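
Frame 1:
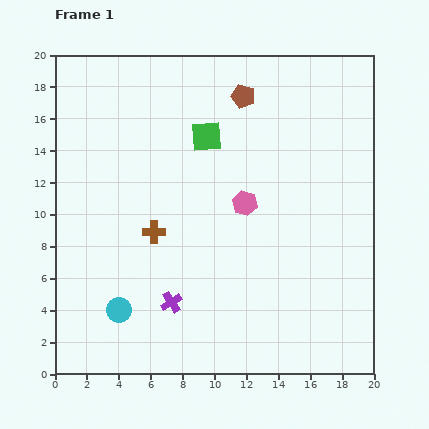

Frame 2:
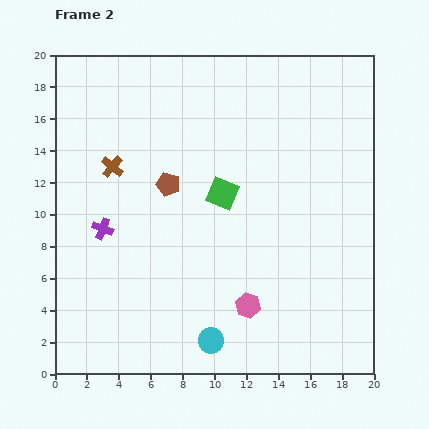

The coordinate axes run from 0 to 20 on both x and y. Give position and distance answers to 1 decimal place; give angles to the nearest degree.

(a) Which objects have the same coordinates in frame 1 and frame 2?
none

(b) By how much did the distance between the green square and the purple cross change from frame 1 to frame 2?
-2.8

Distance in frame 1: 10.6. Distance in frame 2: 7.8.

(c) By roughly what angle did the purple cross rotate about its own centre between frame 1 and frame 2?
36° counter-clockwise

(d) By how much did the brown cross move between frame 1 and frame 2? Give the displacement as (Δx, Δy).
(-2.6, 4.1)

The brown cross was at (6.2, 8.9) in frame 1 and (3.6, 13.0) in frame 2.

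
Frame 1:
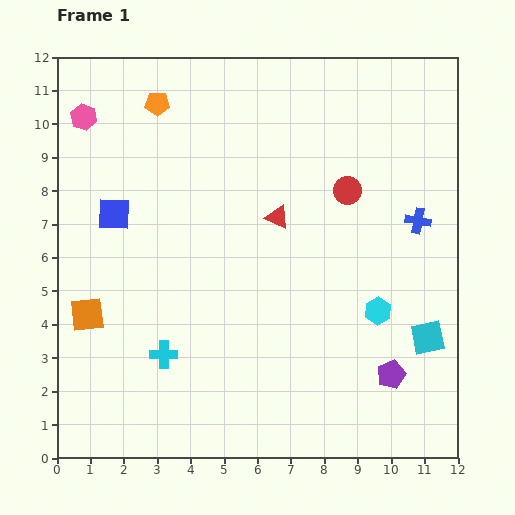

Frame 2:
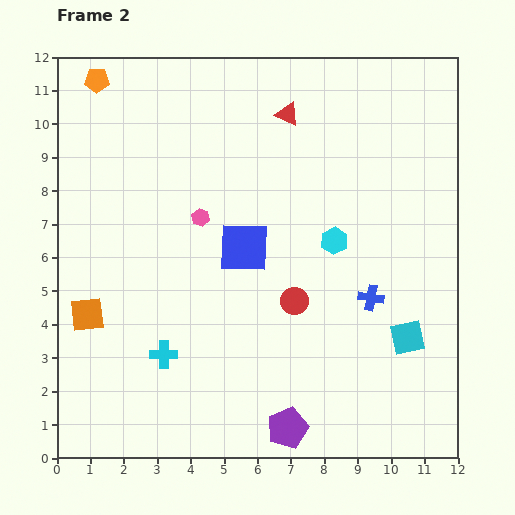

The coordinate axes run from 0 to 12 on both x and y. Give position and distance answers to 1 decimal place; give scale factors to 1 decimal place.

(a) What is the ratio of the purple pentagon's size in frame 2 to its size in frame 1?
1.5×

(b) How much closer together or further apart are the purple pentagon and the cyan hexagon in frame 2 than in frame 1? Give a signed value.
+3.9

Distance in frame 1: 1.9. Distance in frame 2: 5.8.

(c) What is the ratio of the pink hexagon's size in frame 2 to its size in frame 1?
0.7×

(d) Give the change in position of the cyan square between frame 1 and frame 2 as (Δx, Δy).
(-0.6, 0.0)

The cyan square was at (11.1, 3.6) in frame 1 and (10.5, 3.6) in frame 2.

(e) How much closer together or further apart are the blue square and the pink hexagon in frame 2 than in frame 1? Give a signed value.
-1.4

Distance in frame 1: 3.0. Distance in frame 2: 1.6.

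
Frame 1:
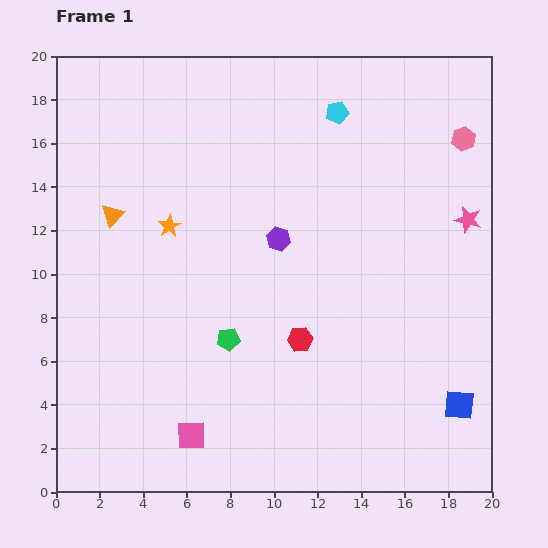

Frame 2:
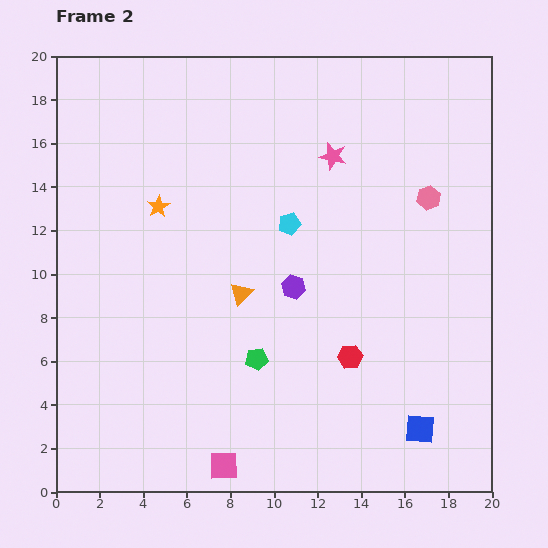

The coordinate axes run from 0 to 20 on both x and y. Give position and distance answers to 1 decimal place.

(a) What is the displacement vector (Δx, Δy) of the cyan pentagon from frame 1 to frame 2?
(-2.2, -5.1)

The cyan pentagon was at (12.9, 17.4) in frame 1 and (10.7, 12.3) in frame 2.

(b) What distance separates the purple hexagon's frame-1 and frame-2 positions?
2.3

The purple hexagon moved from (10.2, 11.6) to (10.9, 9.4), a distance of √(0.7² + 2.2²) ≈ 2.3.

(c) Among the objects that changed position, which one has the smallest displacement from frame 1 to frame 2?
the orange star

(moved 1.0)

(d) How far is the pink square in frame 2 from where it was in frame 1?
2.1

The pink square moved from (6.2, 2.6) to (7.7, 1.2), a distance of √(1.5² + 1.4²) ≈ 2.1.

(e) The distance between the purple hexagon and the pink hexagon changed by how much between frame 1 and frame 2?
-2.3

Distance in frame 1: 9.7. Distance in frame 2: 7.4.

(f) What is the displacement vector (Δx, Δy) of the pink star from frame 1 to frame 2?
(-6.2, 2.9)

The pink star was at (18.9, 12.5) in frame 1 and (12.7, 15.4) in frame 2.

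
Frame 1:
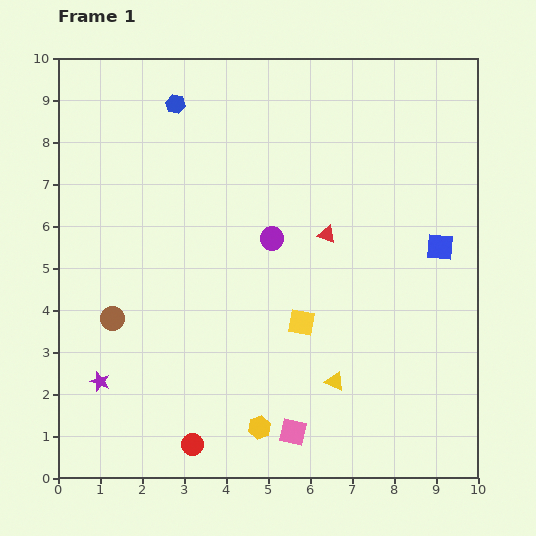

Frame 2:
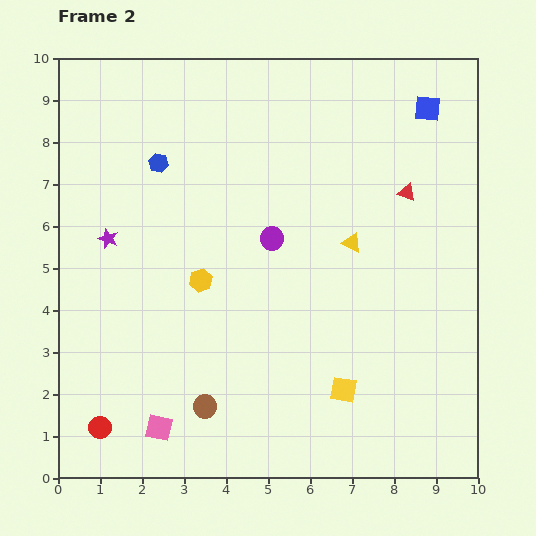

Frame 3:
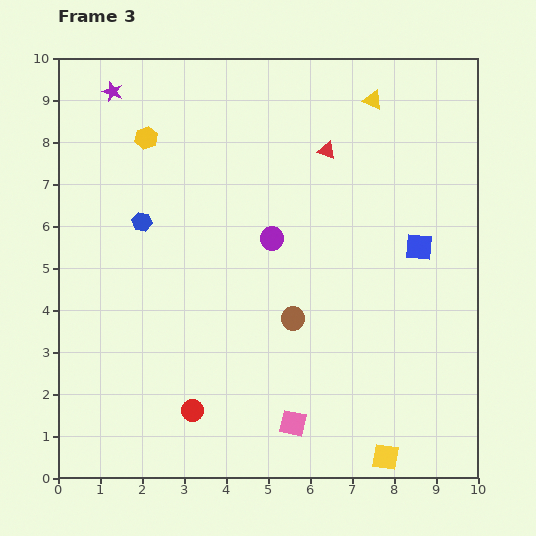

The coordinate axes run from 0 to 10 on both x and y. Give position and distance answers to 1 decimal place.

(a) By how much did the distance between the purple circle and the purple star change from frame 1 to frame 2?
-1.4

Distance in frame 1: 5.3. Distance in frame 2: 3.9.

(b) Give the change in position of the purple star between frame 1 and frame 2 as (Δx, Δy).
(0.2, 3.4)

The purple star was at (1.0, 2.3) in frame 1 and (1.2, 5.7) in frame 2.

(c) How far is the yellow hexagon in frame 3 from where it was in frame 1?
7.4

The yellow hexagon moved from (4.8, 1.2) to (2.1, 8.1), a distance of √(2.7² + 6.9²) ≈ 7.4.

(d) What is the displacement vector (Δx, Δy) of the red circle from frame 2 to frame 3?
(2.2, 0.4)

The red circle was at (1.0, 1.2) in frame 2 and (3.2, 1.6) in frame 3.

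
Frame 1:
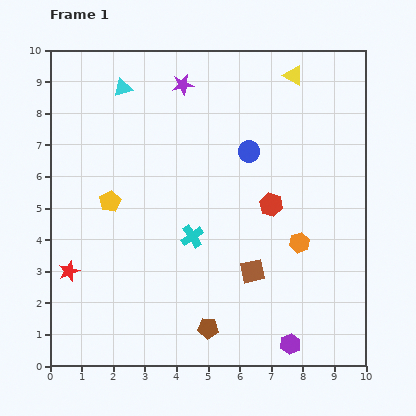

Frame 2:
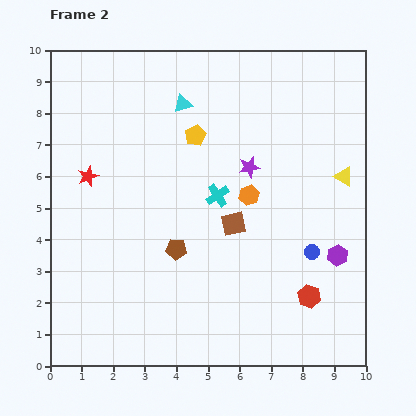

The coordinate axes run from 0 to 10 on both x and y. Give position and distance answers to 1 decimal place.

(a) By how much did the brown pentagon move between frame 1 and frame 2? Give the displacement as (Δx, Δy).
(-1.0, 2.5)

The brown pentagon was at (5.0, 1.2) in frame 1 and (4.0, 3.7) in frame 2.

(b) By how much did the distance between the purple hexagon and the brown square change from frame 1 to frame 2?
+0.8

Distance in frame 1: 2.6. Distance in frame 2: 3.4.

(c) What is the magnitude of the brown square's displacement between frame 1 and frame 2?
1.6

The brown square moved from (6.4, 3.0) to (5.8, 4.5), a distance of √(0.6² + 1.5²) ≈ 1.6.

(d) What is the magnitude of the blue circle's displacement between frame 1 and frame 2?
3.8

The blue circle moved from (6.3, 6.8) to (8.3, 3.6), a distance of √(2.0² + 3.2²) ≈ 3.8.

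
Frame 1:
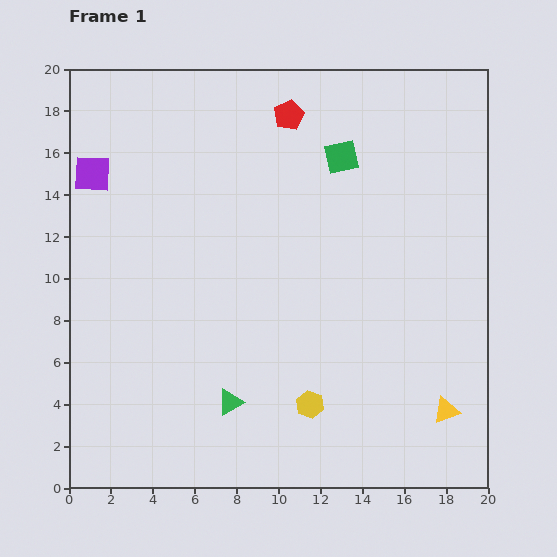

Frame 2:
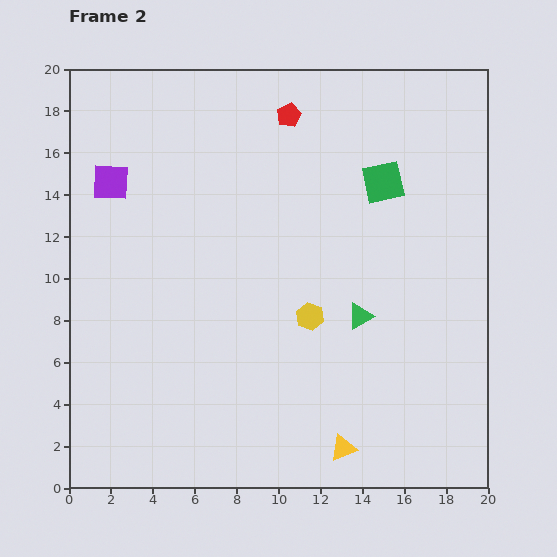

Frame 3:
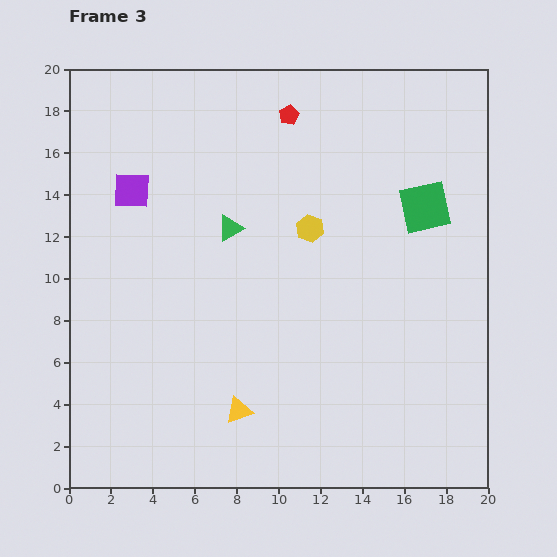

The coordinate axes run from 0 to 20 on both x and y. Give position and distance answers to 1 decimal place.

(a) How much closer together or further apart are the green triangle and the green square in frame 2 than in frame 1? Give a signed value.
-6.3

Distance in frame 1: 12.8. Distance in frame 2: 6.5.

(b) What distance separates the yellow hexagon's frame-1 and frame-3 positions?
8.4

The yellow hexagon moved from (11.5, 4.0) to (11.5, 12.4), a distance of √(0.0² + 8.4²) ≈ 8.4.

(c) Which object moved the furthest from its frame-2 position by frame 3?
the green triangle

(moved 7.5; next 5.3)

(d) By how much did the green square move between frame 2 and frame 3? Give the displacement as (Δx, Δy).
(2.0, -1.2)

The green square was at (15.0, 14.6) in frame 2 and (17.0, 13.4) in frame 3.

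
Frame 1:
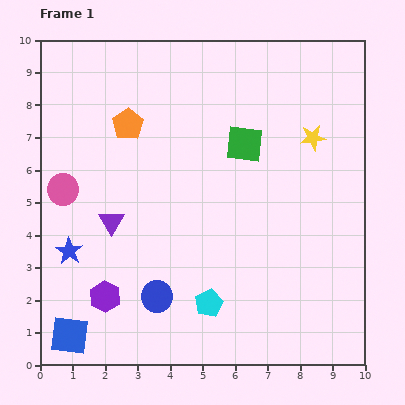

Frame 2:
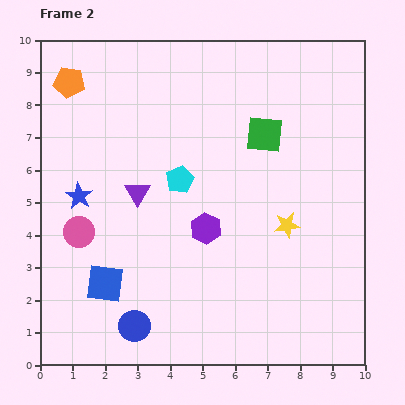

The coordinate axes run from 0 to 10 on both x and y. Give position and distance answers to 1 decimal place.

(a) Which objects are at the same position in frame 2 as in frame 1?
none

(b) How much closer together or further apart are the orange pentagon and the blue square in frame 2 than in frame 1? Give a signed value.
-0.4

Distance in frame 1: 6.7. Distance in frame 2: 6.3.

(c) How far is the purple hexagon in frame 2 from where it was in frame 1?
3.7

The purple hexagon moved from (2.0, 2.1) to (5.1, 4.2), a distance of √(3.1² + 2.1²) ≈ 3.7.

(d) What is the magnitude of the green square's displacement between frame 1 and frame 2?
0.7

The green square moved from (6.3, 6.8) to (6.9, 7.1), a distance of √(0.6² + 0.3²) ≈ 0.7.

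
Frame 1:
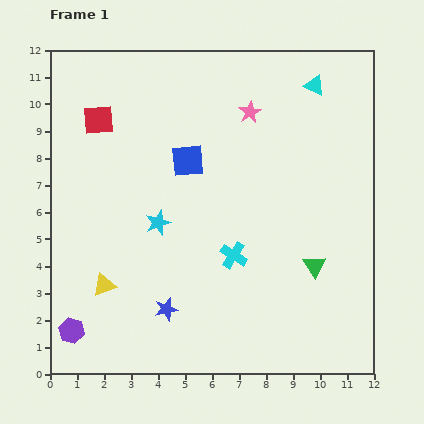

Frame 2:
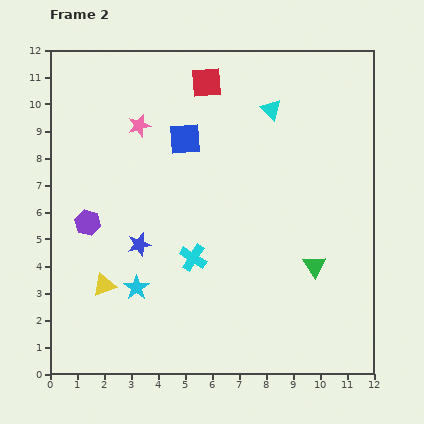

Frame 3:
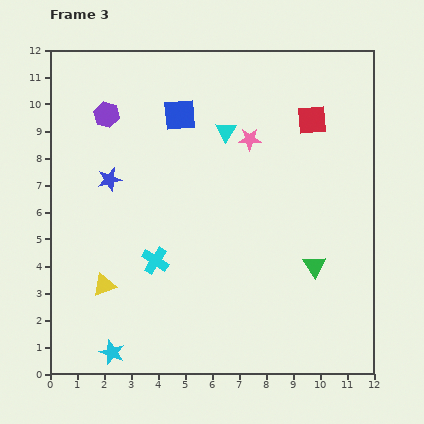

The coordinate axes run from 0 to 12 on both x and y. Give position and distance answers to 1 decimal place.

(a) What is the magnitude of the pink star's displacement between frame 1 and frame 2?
4.1

The pink star moved from (7.4, 9.7) to (3.3, 9.2), a distance of √(4.1² + 0.5²) ≈ 4.1.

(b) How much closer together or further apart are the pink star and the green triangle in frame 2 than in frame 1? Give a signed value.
+2.1

Distance in frame 1: 6.2. Distance in frame 2: 8.3.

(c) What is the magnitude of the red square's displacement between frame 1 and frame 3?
7.9

The red square moved from (1.8, 9.4) to (9.7, 9.4), a distance of √(7.9² + 0.0²) ≈ 7.9.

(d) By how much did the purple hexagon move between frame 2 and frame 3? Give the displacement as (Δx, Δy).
(0.7, 4.0)

The purple hexagon was at (1.4, 5.6) in frame 2 and (2.1, 9.6) in frame 3.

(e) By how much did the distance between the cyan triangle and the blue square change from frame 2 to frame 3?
-1.6

Distance in frame 2: 3.4. Distance in frame 3: 1.8.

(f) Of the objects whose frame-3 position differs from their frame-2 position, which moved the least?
the blue square

(moved 0.9)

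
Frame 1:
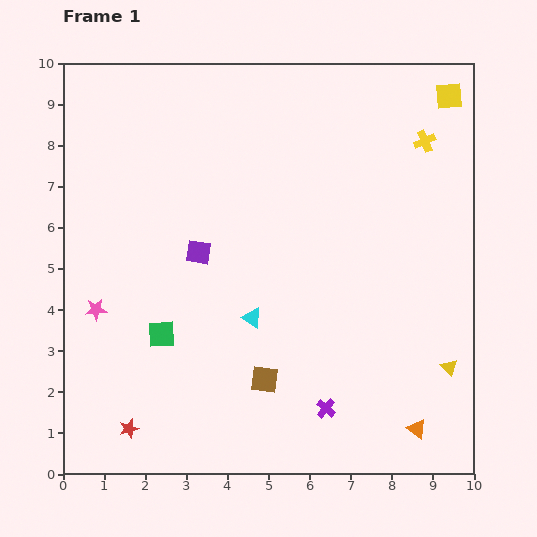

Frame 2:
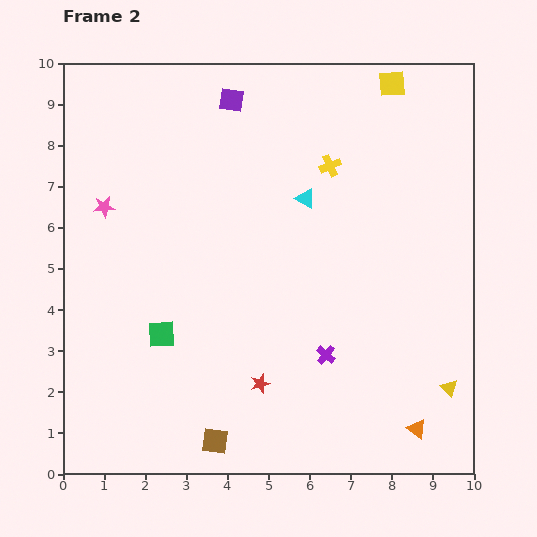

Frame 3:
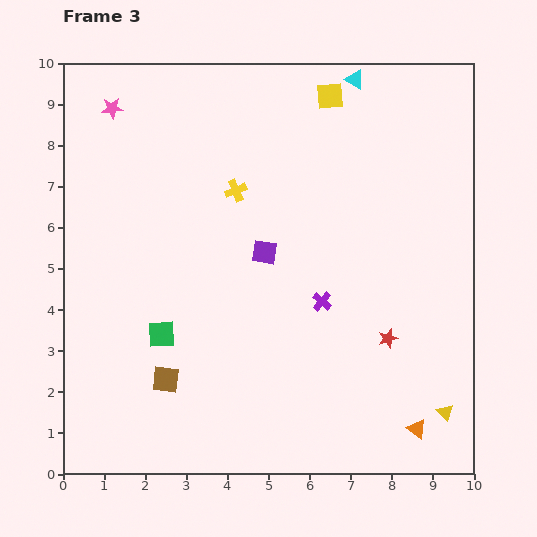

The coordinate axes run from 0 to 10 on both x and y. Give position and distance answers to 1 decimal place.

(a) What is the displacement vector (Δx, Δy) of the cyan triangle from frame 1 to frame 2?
(1.3, 2.9)

The cyan triangle was at (4.6, 3.8) in frame 1 and (5.9, 6.7) in frame 2.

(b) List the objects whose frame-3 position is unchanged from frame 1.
the orange triangle, the green square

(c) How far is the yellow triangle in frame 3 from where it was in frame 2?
0.6

The yellow triangle moved from (9.4, 2.1) to (9.3, 1.5), a distance of √(0.1² + 0.6²) ≈ 0.6.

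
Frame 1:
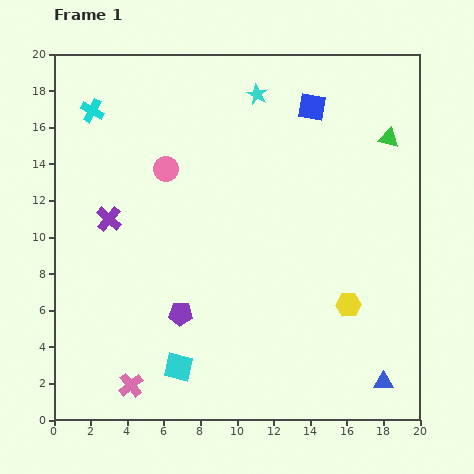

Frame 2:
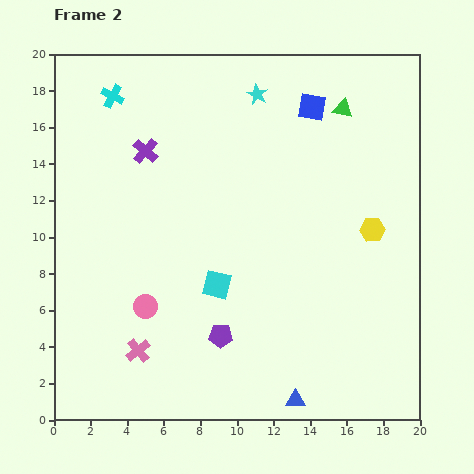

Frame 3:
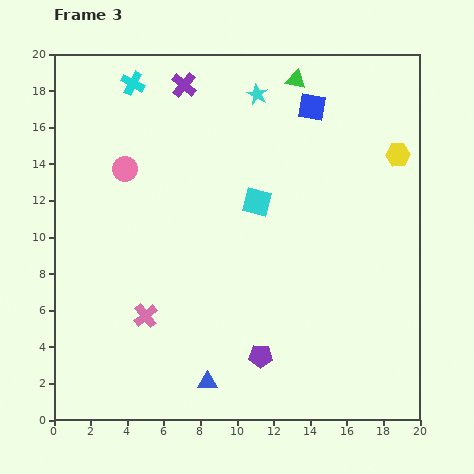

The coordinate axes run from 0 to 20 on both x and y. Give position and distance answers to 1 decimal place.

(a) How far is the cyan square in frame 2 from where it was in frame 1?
5.0

The cyan square moved from (6.8, 2.9) to (8.9, 7.4), a distance of √(2.1² + 4.5²) ≈ 5.0.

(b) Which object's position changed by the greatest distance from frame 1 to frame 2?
the pink circle

(moved 7.6; next 5.0)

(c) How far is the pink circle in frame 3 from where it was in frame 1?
2.2

The pink circle moved from (6.1, 13.7) to (3.9, 13.7), a distance of √(2.2² + 0.0²) ≈ 2.2.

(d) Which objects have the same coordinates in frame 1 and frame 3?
the blue square, the cyan star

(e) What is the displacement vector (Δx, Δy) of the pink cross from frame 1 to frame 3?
(0.8, 3.8)

The pink cross was at (4.2, 1.9) in frame 1 and (5.0, 5.7) in frame 3.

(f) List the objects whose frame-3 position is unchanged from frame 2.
the blue square, the cyan star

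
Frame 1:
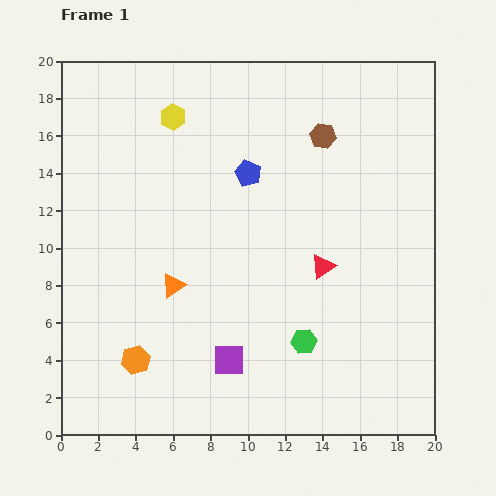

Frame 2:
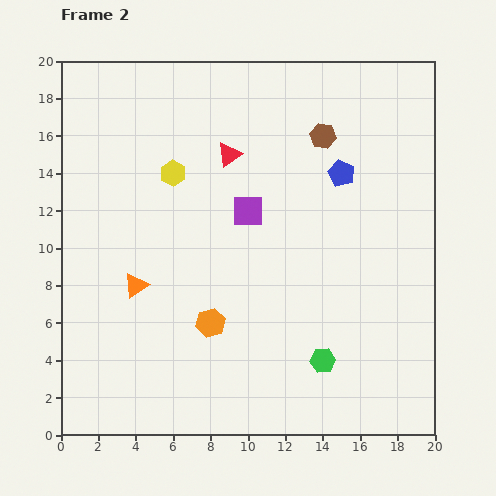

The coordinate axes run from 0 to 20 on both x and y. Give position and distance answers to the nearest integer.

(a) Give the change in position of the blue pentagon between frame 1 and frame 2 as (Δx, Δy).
(5, 0)

The blue pentagon was at (10, 14) in frame 1 and (15, 14) in frame 2.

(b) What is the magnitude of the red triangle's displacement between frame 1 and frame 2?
8

The red triangle moved from (14, 9) to (9, 15), a distance of √(5² + 6²) ≈ 8.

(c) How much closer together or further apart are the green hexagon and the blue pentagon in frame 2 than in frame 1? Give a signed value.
+1

Distance in frame 1: 9. Distance in frame 2: 10.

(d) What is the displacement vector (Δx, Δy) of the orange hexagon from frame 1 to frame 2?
(4, 2)

The orange hexagon was at (4, 4) in frame 1 and (8, 6) in frame 2.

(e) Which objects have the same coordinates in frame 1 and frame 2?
the brown hexagon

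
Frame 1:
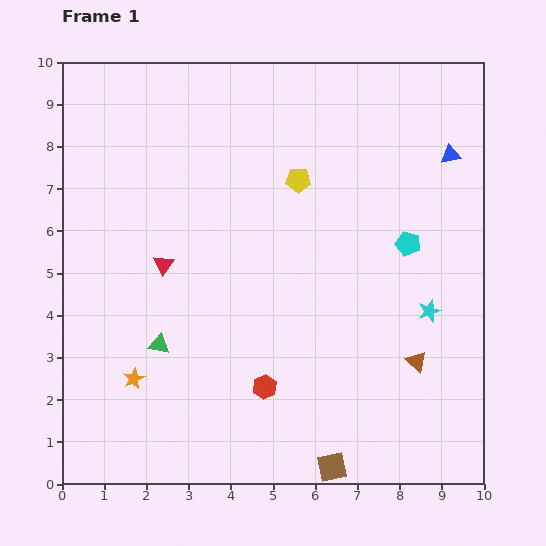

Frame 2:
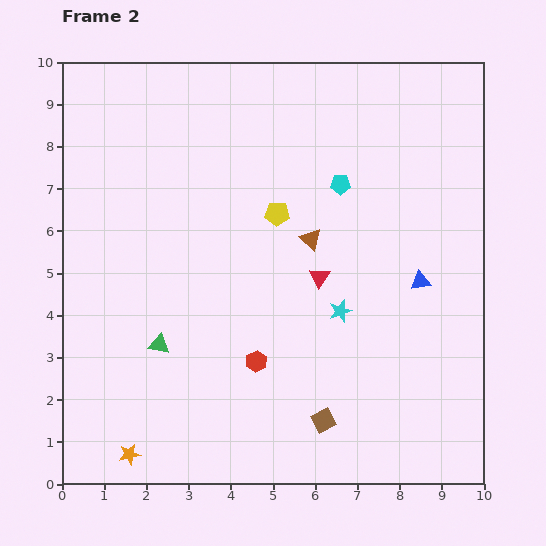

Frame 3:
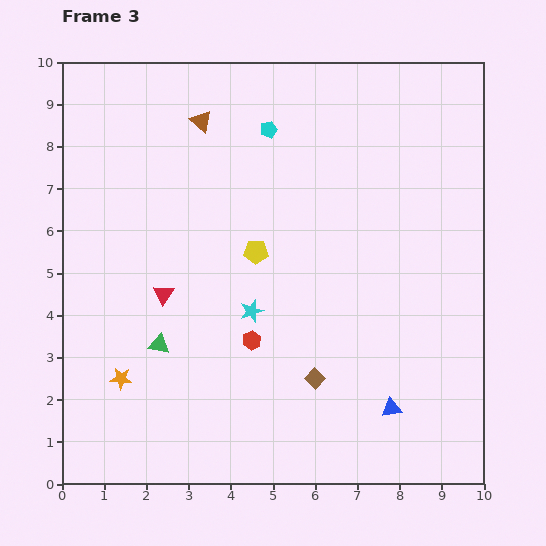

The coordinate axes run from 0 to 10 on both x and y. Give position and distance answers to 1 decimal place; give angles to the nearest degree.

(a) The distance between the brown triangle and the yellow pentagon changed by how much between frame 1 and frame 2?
-4.1

Distance in frame 1: 5.1. Distance in frame 2: 1.0.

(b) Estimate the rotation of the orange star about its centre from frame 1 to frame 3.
31° clockwise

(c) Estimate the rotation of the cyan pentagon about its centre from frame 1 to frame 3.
30° counter-clockwise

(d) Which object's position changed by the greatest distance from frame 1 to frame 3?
the brown triangle

(moved 7.6; next 6.2)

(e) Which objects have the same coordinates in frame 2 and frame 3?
the green triangle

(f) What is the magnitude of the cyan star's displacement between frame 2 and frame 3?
2.1

The cyan star moved from (6.6, 4.1) to (4.5, 4.1), a distance of √(2.1² + 0.0²) ≈ 2.1.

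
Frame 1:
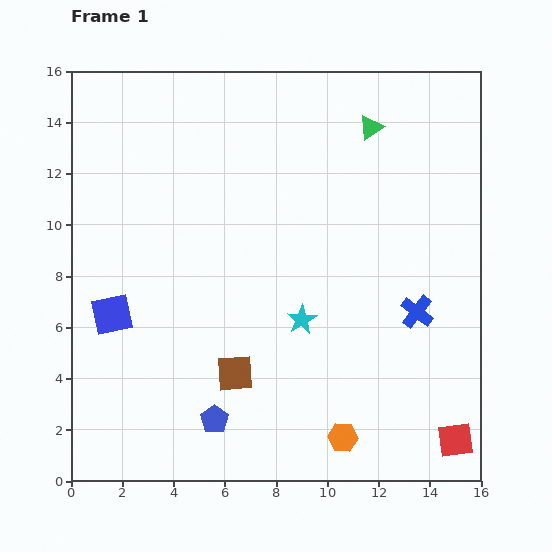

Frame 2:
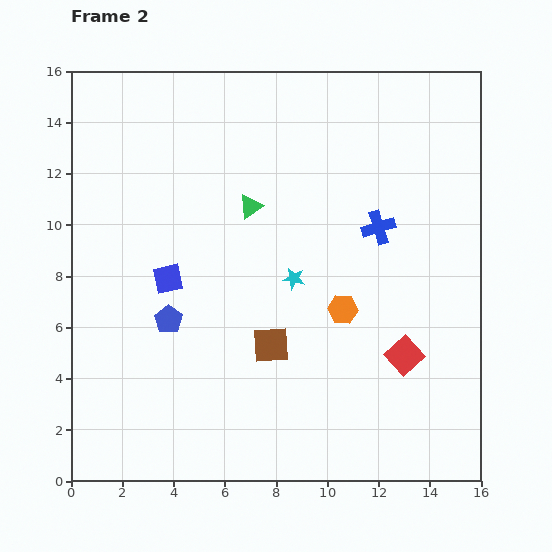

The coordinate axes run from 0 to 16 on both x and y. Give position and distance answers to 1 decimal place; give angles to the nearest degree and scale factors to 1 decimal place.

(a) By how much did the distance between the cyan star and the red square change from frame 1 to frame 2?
-2.4

Distance in frame 1: 7.6. Distance in frame 2: 5.2.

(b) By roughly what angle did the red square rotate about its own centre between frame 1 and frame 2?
35° counter-clockwise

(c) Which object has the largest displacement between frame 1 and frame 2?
the green triangle

(moved 5.6; next 5.0)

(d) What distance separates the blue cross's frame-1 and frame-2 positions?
3.6

The blue cross moved from (13.5, 6.6) to (12.0, 9.9), a distance of √(1.5² + 3.3²) ≈ 3.6.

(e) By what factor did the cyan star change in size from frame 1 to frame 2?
0.7×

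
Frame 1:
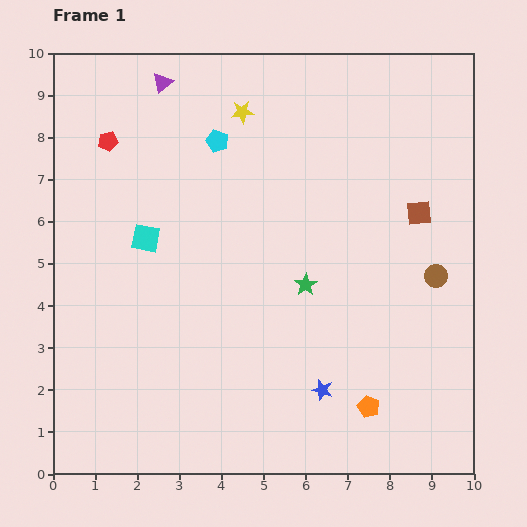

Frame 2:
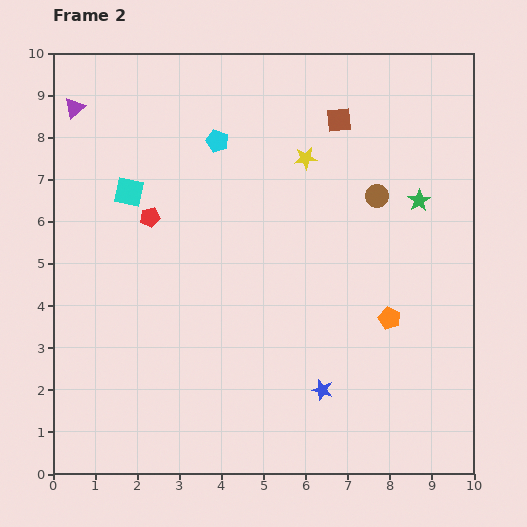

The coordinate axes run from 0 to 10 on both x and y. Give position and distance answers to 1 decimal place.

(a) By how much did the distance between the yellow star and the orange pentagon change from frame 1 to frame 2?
-3.3

Distance in frame 1: 7.6. Distance in frame 2: 4.3.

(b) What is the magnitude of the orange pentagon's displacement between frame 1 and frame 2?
2.2

The orange pentagon moved from (7.5, 1.6) to (8.0, 3.7), a distance of √(0.5² + 2.1²) ≈ 2.2.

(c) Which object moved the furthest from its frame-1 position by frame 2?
the green star

(moved 3.4; next 2.9)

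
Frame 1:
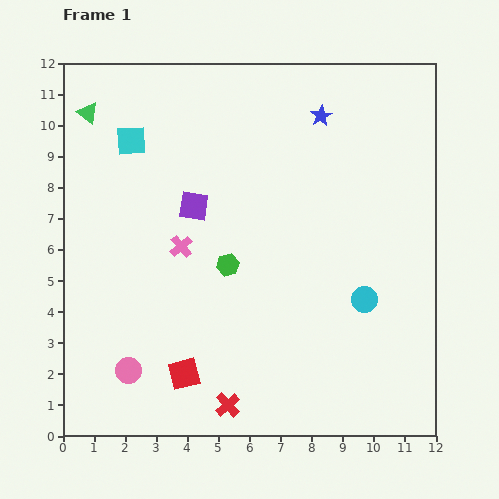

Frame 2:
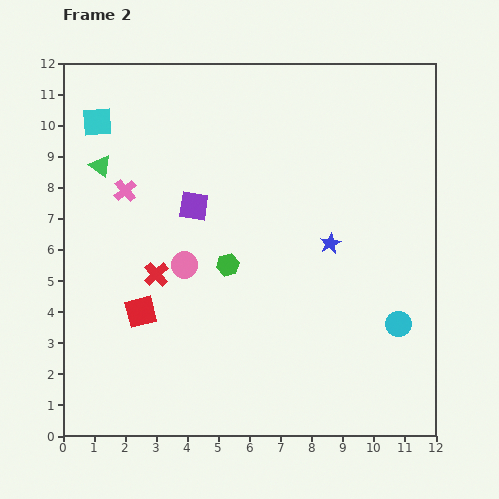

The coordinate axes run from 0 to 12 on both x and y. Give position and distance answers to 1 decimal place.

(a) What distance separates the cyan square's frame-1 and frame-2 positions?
1.3

The cyan square moved from (2.2, 9.5) to (1.1, 10.1), a distance of √(1.1² + 0.6²) ≈ 1.3.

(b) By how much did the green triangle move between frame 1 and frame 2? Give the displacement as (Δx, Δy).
(0.4, -1.7)

The green triangle was at (0.8, 10.4) in frame 1 and (1.2, 8.7) in frame 2.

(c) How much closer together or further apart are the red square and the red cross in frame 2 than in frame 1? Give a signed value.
-0.4

Distance in frame 1: 1.7. Distance in frame 2: 1.3.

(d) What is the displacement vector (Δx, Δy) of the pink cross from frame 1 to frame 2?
(-1.8, 1.8)

The pink cross was at (3.8, 6.1) in frame 1 and (2.0, 7.9) in frame 2.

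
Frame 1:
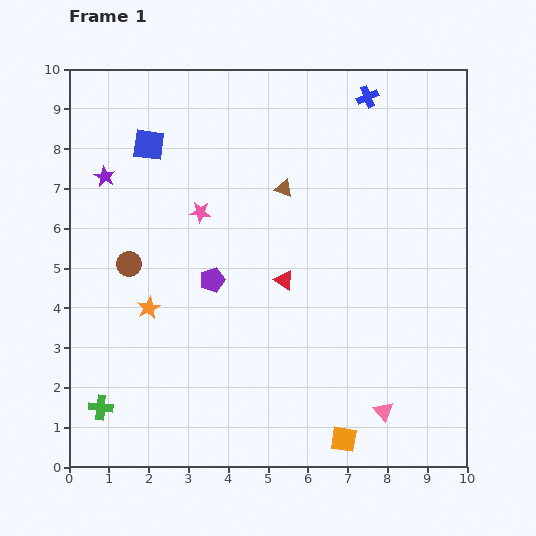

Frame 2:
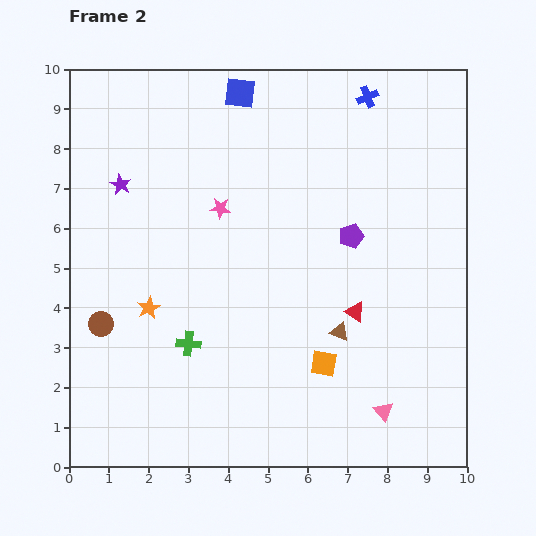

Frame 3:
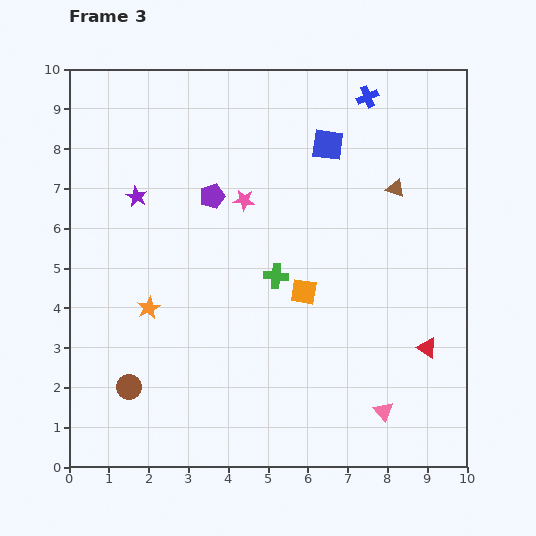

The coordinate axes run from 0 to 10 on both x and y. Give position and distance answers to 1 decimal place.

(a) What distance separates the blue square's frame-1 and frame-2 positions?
2.6

The blue square moved from (2.0, 8.1) to (4.3, 9.4), a distance of √(2.3² + 1.3²) ≈ 2.6.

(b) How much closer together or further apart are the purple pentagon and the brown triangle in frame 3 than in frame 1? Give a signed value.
+1.7

Distance in frame 1: 2.9. Distance in frame 3: 4.6.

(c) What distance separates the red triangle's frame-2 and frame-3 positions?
2.0

The red triangle moved from (7.2, 3.9) to (9.0, 3.0), a distance of √(1.8² + 0.9²) ≈ 2.0.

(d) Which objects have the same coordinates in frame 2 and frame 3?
the orange star, the blue cross, the pink triangle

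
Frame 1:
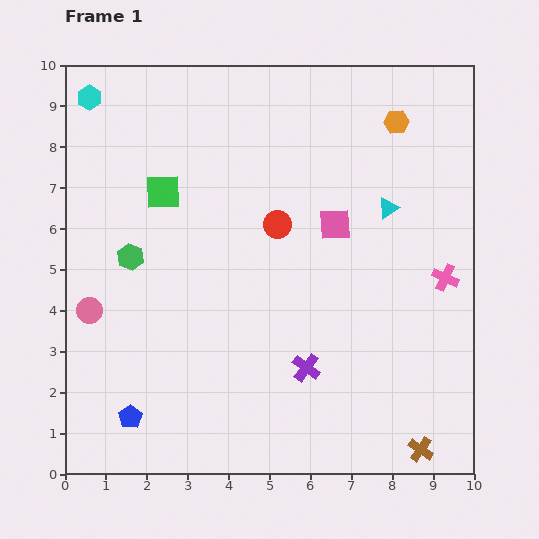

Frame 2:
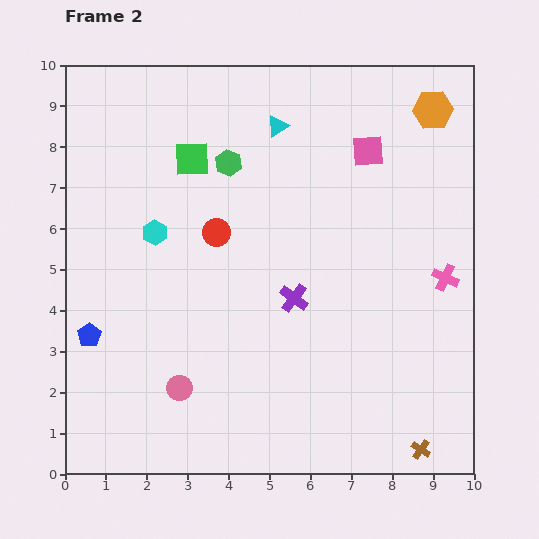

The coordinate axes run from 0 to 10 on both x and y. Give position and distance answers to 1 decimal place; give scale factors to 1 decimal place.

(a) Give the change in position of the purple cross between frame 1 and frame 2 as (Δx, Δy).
(-0.3, 1.7)

The purple cross was at (5.9, 2.6) in frame 1 and (5.6, 4.3) in frame 2.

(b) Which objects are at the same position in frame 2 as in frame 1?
the brown cross, the pink cross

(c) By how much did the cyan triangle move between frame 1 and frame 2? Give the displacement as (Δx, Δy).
(-2.7, 2.0)

The cyan triangle was at (7.9, 6.5) in frame 1 and (5.2, 8.5) in frame 2.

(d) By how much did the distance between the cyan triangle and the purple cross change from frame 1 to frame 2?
-0.2

Distance in frame 1: 4.4. Distance in frame 2: 4.2.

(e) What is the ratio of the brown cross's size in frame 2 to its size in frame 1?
0.8×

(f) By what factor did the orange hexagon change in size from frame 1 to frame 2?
1.6×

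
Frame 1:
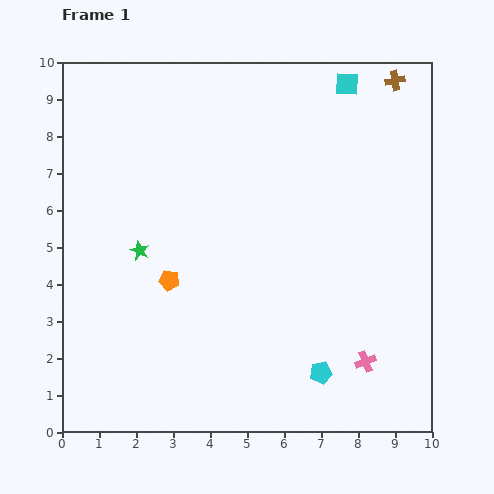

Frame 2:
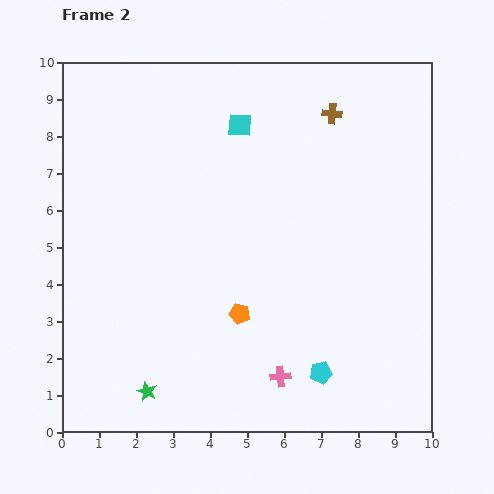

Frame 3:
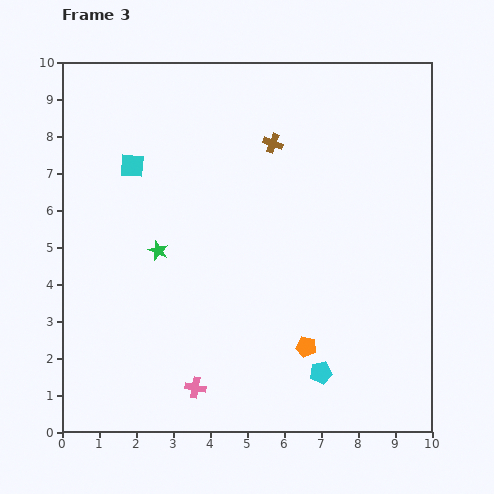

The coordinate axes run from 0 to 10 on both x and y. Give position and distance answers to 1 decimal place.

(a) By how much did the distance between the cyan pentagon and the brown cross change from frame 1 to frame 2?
-1.1

Distance in frame 1: 8.1. Distance in frame 2: 7.0.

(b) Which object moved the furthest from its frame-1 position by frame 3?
the cyan square

(moved 6.2; next 4.7)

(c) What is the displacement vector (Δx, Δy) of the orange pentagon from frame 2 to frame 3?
(1.8, -0.9)

The orange pentagon was at (4.8, 3.2) in frame 2 and (6.6, 2.3) in frame 3.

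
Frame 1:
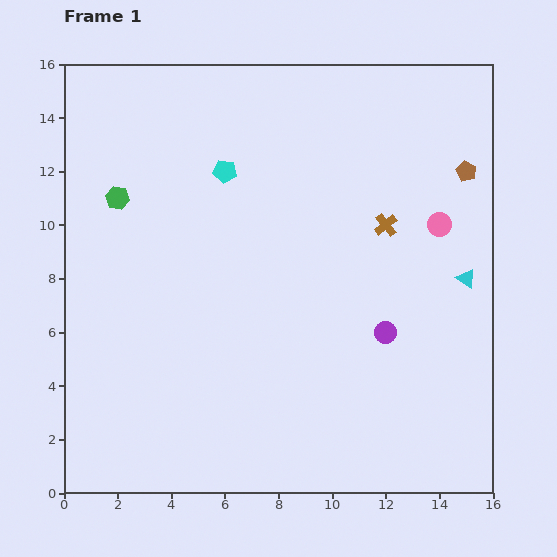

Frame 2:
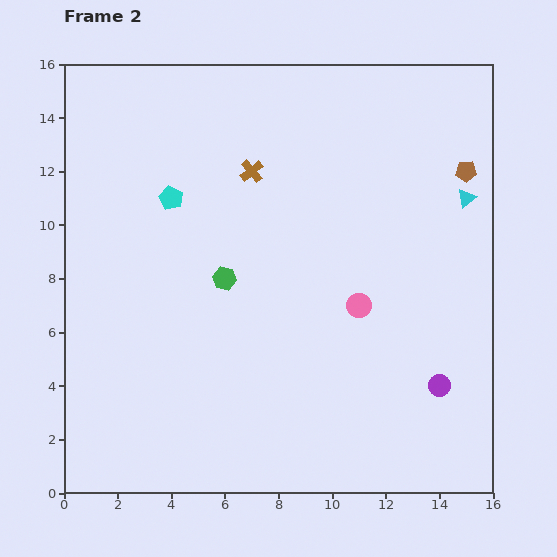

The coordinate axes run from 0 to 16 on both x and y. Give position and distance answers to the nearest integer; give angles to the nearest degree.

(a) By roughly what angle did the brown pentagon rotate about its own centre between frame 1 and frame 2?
29° counter-clockwise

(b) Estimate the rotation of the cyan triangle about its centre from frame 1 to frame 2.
47° clockwise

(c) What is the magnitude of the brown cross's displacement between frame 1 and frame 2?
5

The brown cross moved from (12, 10) to (7, 12), a distance of √(5² + 2²) ≈ 5.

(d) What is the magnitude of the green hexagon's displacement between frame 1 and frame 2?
5

The green hexagon moved from (2, 11) to (6, 8), a distance of √(4² + 3²) ≈ 5.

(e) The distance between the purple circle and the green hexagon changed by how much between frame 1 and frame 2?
-2

Distance in frame 1: 11. Distance in frame 2: 9.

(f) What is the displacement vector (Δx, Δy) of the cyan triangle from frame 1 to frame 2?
(0, 3)

The cyan triangle was at (15, 8) in frame 1 and (15, 11) in frame 2.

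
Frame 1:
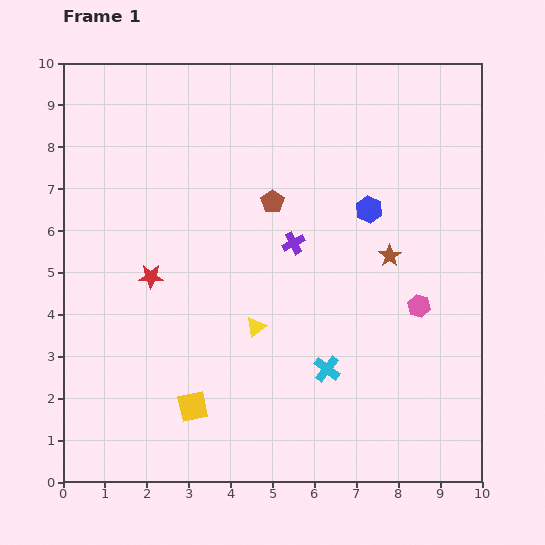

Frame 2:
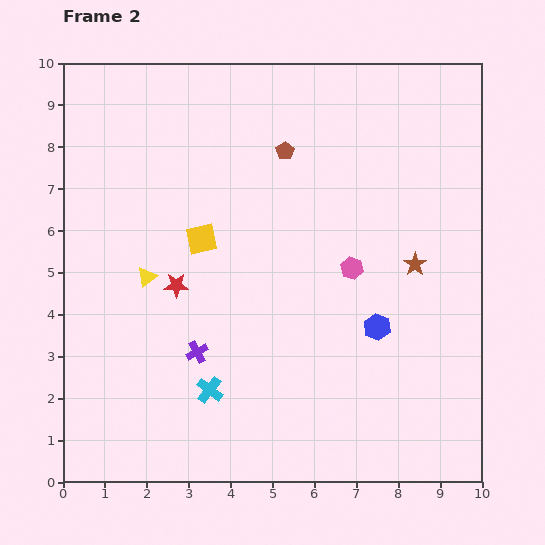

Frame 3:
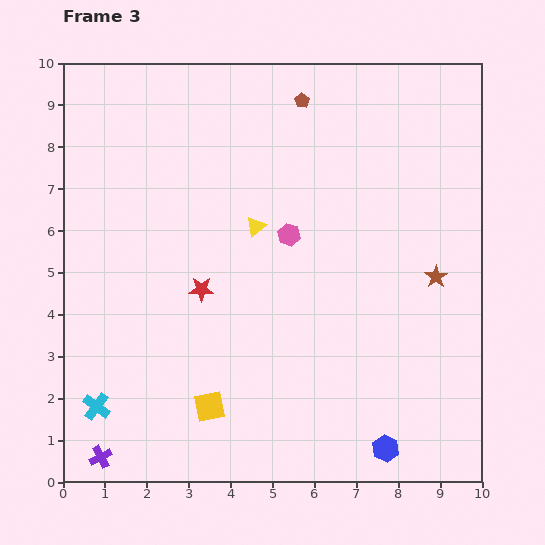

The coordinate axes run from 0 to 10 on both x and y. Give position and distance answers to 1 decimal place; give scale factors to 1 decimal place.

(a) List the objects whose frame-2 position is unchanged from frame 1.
none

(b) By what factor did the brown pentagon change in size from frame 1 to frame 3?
0.6×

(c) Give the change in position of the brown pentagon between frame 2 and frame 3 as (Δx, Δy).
(0.4, 1.2)

The brown pentagon was at (5.3, 7.9) in frame 2 and (5.7, 9.1) in frame 3.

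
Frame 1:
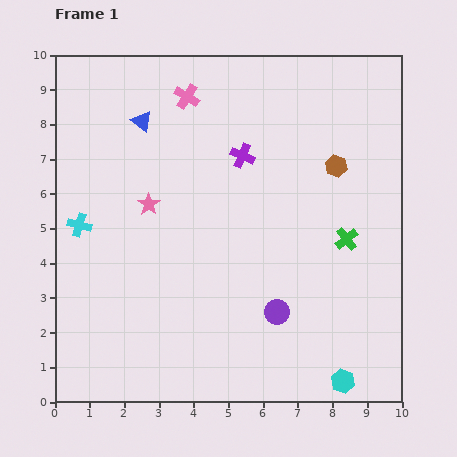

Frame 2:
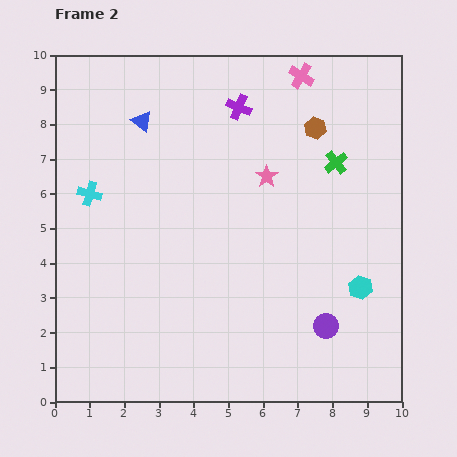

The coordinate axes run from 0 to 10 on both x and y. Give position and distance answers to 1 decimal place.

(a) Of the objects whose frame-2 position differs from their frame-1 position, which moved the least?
the cyan cross

(moved 0.9)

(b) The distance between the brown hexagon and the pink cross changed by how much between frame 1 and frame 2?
-3.1

Distance in frame 1: 4.7. Distance in frame 2: 1.6.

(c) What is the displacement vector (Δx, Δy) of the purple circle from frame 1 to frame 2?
(1.4, -0.4)

The purple circle was at (6.4, 2.6) in frame 1 and (7.8, 2.2) in frame 2.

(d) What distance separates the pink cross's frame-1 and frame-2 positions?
3.4

The pink cross moved from (3.8, 8.8) to (7.1, 9.4), a distance of √(3.3² + 0.6²) ≈ 3.4.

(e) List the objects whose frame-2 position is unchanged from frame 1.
the blue triangle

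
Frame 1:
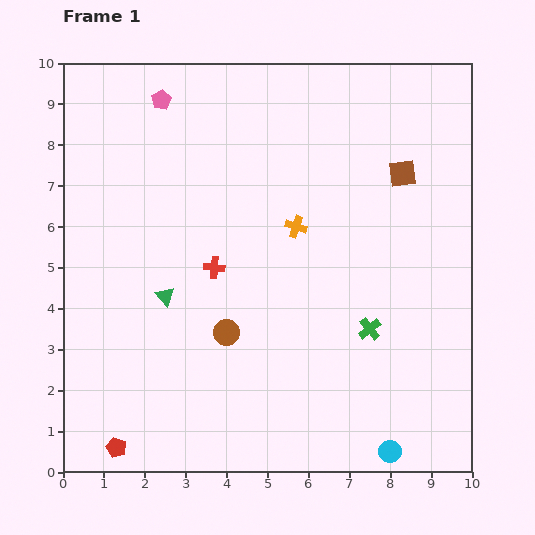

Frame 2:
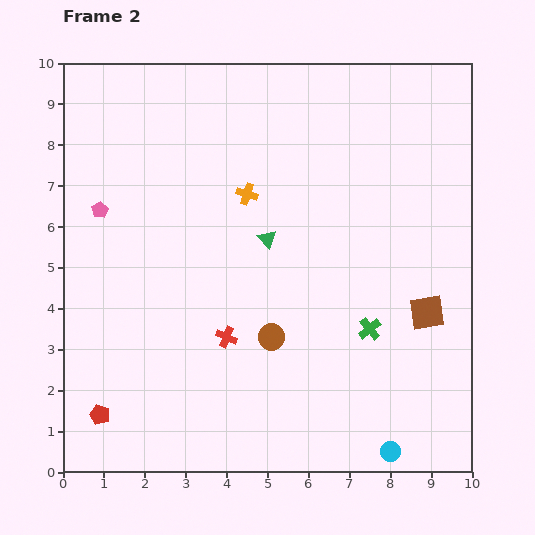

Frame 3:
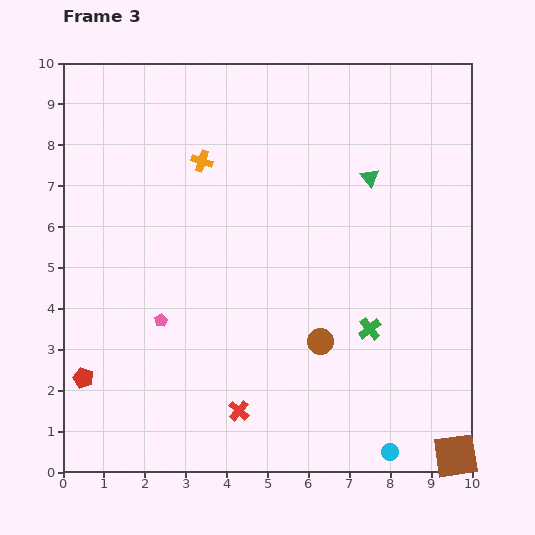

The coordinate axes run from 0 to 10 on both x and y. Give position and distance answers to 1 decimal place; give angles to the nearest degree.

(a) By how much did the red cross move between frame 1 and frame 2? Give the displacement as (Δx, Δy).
(0.3, -1.7)

The red cross was at (3.7, 5.0) in frame 1 and (4.0, 3.3) in frame 2.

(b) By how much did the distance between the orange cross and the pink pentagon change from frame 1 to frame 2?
-0.9

Distance in frame 1: 4.5. Distance in frame 2: 3.6.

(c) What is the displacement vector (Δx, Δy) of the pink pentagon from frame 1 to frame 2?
(-1.5, -2.7)

The pink pentagon was at (2.4, 9.1) in frame 1 and (0.9, 6.4) in frame 2.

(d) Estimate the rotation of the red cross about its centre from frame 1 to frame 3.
36° clockwise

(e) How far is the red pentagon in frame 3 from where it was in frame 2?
1.0

The red pentagon moved from (0.9, 1.4) to (0.5, 2.3), a distance of √(0.4² + 0.9²) ≈ 1.0.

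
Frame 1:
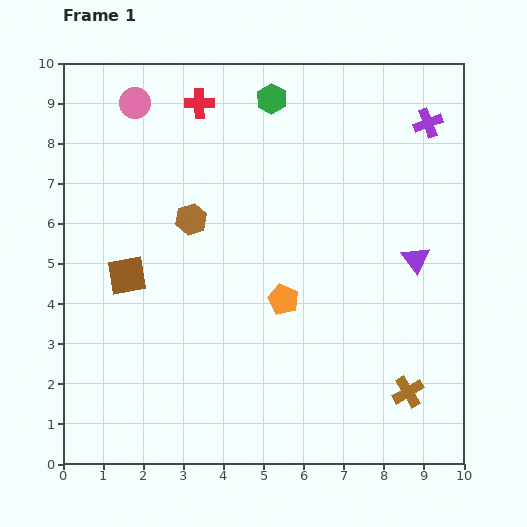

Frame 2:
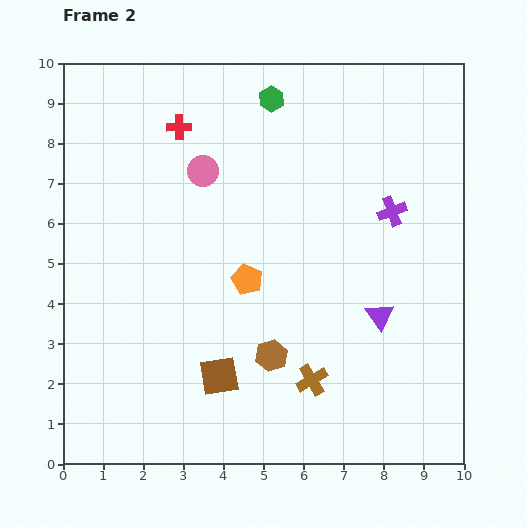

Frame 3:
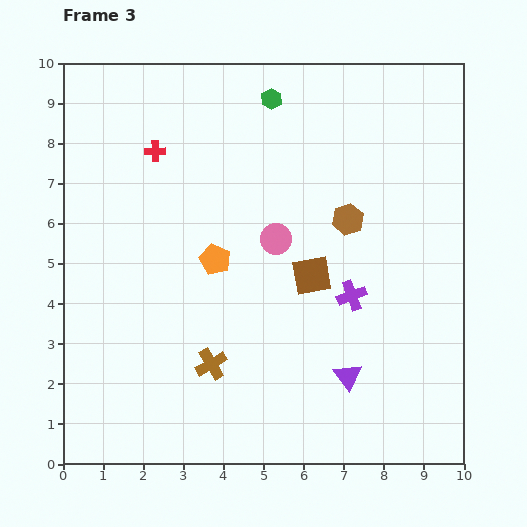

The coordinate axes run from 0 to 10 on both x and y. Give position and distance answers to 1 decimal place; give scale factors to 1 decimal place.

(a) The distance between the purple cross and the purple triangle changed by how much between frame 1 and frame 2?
-0.8

Distance in frame 1: 3.4. Distance in frame 2: 2.6.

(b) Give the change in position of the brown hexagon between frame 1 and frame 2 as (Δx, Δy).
(2.0, -3.4)

The brown hexagon was at (3.2, 6.1) in frame 1 and (5.2, 2.7) in frame 2.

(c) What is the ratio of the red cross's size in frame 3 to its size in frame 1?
0.7×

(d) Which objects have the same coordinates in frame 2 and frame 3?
the green hexagon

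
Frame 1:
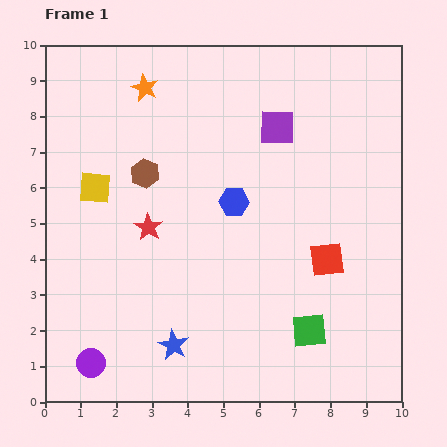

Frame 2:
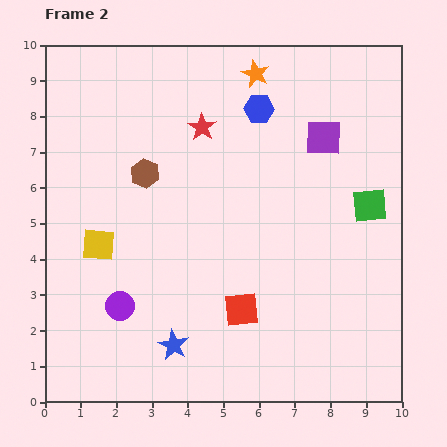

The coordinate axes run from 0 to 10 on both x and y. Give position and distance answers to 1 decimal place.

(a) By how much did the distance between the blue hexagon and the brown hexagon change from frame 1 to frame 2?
+1.1

Distance in frame 1: 2.6. Distance in frame 2: 3.7.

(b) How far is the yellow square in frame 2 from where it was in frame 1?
1.6

The yellow square moved from (1.4, 6.0) to (1.5, 4.4), a distance of √(0.1² + 1.6²) ≈ 1.6.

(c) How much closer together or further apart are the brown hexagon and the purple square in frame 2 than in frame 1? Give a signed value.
+1.2

Distance in frame 1: 3.9. Distance in frame 2: 5.1.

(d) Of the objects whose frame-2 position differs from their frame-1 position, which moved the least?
the purple square

(moved 1.3)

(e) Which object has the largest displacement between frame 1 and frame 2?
the green square

(moved 3.9; next 3.2)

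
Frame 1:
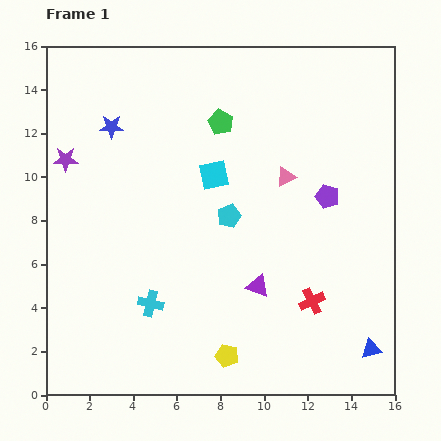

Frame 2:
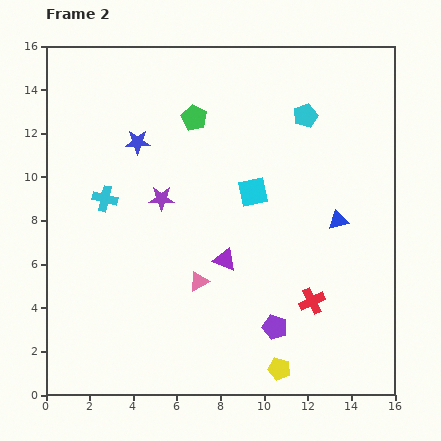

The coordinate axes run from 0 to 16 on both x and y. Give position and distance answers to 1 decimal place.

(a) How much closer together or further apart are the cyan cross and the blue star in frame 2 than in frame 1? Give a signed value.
-5.3

Distance in frame 1: 8.3. Distance in frame 2: 3.0.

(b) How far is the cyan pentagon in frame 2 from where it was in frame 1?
5.8

The cyan pentagon moved from (8.4, 8.2) to (11.9, 12.8), a distance of √(3.5² + 4.6²) ≈ 5.8.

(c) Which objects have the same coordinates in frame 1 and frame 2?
the red cross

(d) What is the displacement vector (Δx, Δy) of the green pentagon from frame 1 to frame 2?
(-1.2, 0.2)

The green pentagon was at (8.0, 12.5) in frame 1 and (6.8, 12.7) in frame 2.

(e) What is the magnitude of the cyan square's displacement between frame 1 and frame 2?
2.0

The cyan square moved from (7.7, 10.1) to (9.5, 9.3), a distance of √(1.8² + 0.8²) ≈ 2.0.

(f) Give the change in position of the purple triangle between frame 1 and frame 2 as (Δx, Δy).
(-1.5, 1.2)

The purple triangle was at (9.7, 5.0) in frame 1 and (8.2, 6.2) in frame 2.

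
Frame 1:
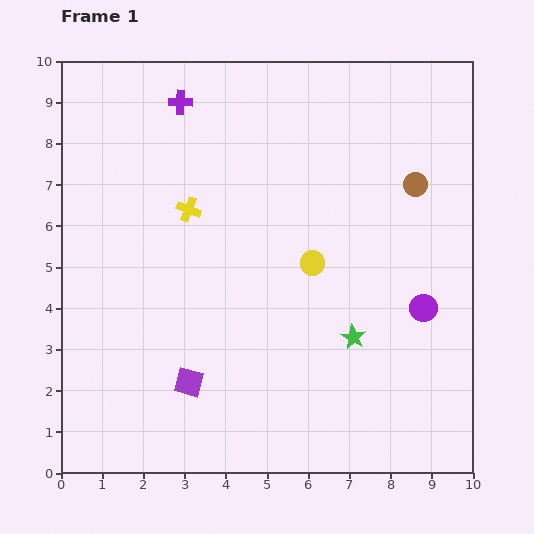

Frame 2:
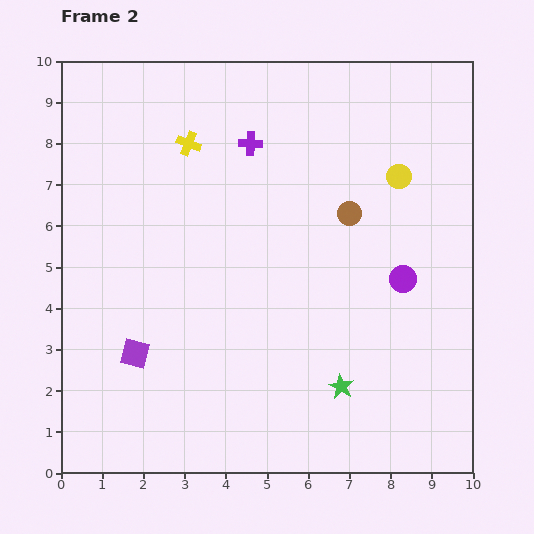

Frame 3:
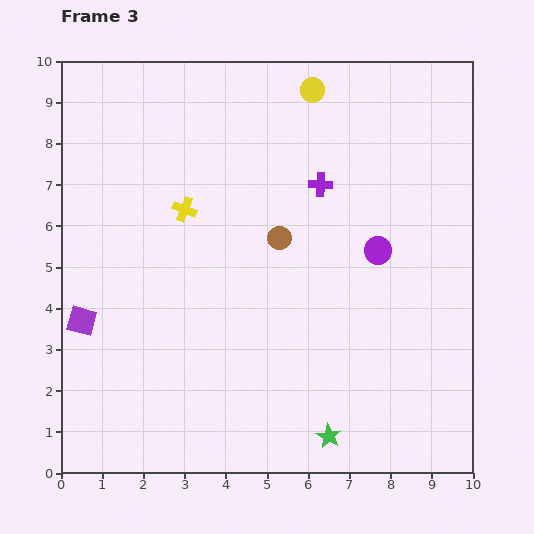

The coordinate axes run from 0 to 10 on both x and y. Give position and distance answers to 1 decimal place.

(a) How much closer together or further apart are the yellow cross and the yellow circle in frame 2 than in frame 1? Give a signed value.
+1.9

Distance in frame 1: 3.3. Distance in frame 2: 5.2.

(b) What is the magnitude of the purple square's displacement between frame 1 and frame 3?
3.0

The purple square moved from (3.1, 2.2) to (0.5, 3.7), a distance of √(2.6² + 1.5²) ≈ 3.0.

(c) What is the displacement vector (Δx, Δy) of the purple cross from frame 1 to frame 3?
(3.4, -2.0)

The purple cross was at (2.9, 9.0) in frame 1 and (6.3, 7.0) in frame 3.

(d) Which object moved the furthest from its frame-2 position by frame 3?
the yellow circle

(moved 3.0; next 2.0)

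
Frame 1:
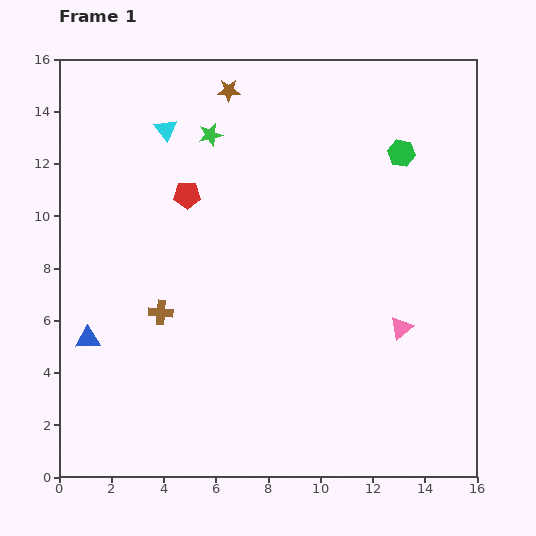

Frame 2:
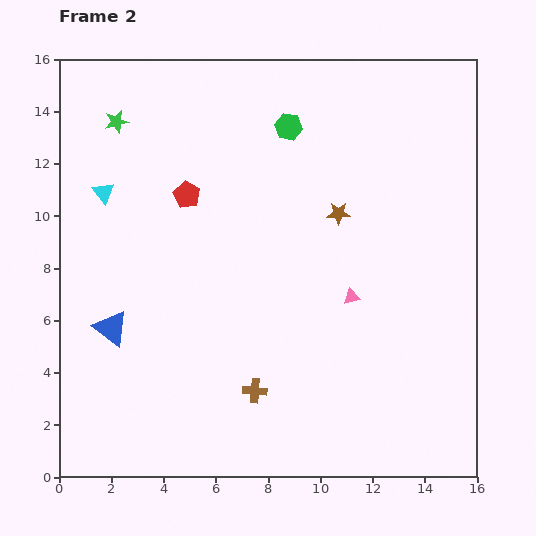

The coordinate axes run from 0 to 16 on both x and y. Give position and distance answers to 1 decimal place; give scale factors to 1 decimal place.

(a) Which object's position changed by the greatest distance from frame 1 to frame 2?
the brown star

(moved 6.3; next 4.7)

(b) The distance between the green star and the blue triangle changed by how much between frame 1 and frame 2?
-1.2

Distance in frame 1: 9.1. Distance in frame 2: 7.9.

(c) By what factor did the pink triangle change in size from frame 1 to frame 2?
0.7×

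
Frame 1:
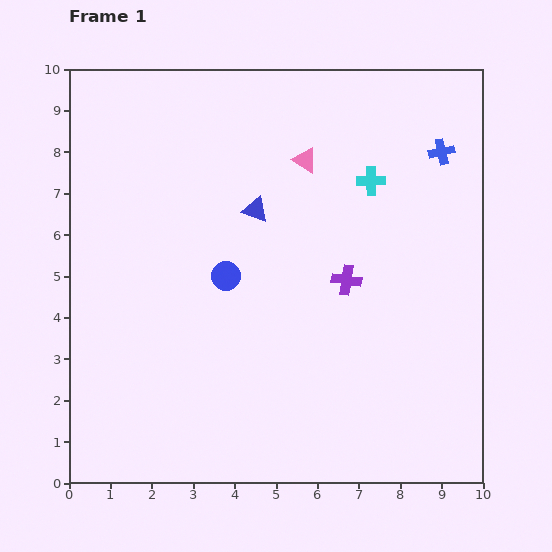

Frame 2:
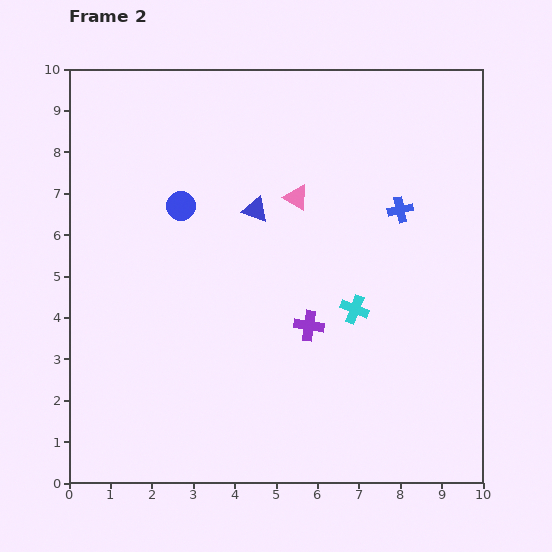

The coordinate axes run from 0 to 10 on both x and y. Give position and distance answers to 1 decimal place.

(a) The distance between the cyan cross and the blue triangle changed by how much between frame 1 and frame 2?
+0.5

Distance in frame 1: 2.9. Distance in frame 2: 3.4.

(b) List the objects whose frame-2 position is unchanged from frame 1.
the blue triangle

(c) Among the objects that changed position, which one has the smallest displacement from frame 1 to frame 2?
the pink triangle

(moved 0.9)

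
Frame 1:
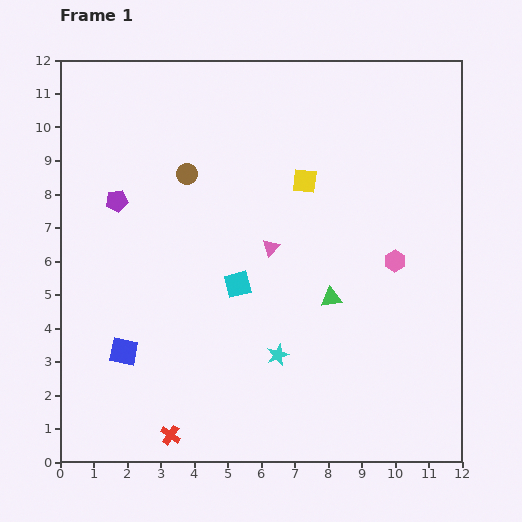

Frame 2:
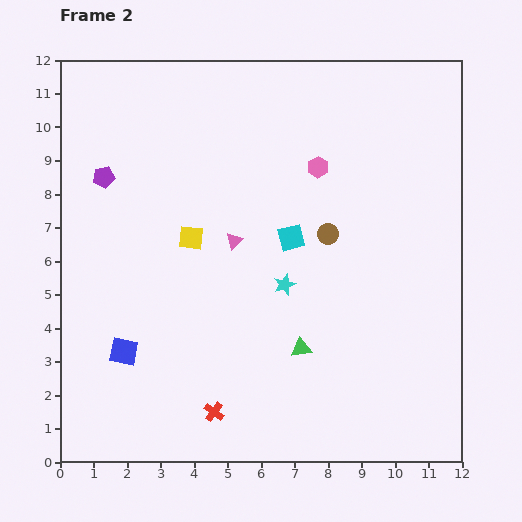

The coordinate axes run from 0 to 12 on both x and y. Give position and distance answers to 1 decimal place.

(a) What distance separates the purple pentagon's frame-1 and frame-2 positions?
0.8

The purple pentagon moved from (1.7, 7.8) to (1.3, 8.5), a distance of √(0.4² + 0.7²) ≈ 0.8.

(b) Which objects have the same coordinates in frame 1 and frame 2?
the blue square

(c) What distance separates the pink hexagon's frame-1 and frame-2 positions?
3.6

The pink hexagon moved from (10.0, 6.0) to (7.7, 8.8), a distance of √(2.3² + 2.8²) ≈ 3.6.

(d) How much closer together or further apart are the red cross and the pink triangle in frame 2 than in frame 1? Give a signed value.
-1.3

Distance in frame 1: 6.4. Distance in frame 2: 5.1.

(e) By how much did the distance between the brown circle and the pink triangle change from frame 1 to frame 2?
-0.5

Distance in frame 1: 3.3. Distance in frame 2: 2.8.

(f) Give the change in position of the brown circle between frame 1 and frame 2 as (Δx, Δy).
(4.2, -1.8)

The brown circle was at (3.8, 8.6) in frame 1 and (8.0, 6.8) in frame 2.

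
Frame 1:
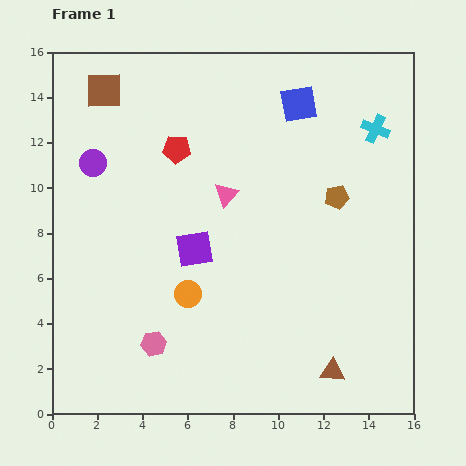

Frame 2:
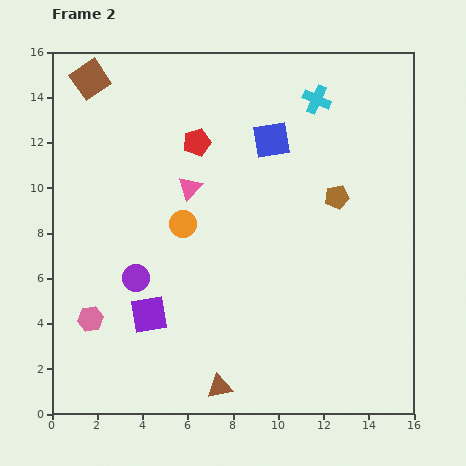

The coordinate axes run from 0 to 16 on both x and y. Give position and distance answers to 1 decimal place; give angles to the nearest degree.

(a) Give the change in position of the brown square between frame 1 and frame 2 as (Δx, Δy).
(-0.6, 0.5)

The brown square was at (2.3, 14.3) in frame 1 and (1.7, 14.8) in frame 2.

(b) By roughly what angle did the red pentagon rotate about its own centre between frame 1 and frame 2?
21° counter-clockwise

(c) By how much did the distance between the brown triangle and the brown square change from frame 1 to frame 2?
-1.3

Distance in frame 1: 16.0. Distance in frame 2: 14.7.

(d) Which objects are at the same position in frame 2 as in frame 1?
the brown pentagon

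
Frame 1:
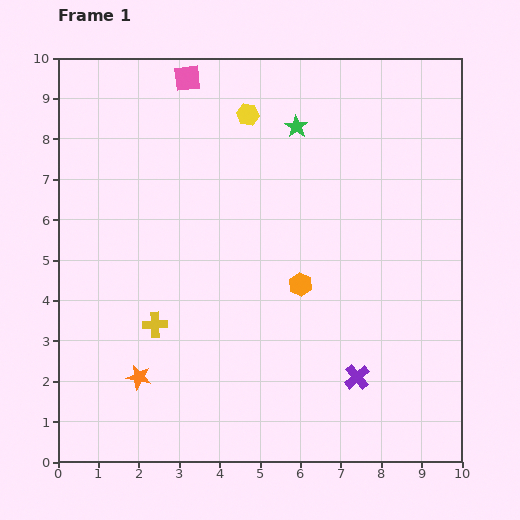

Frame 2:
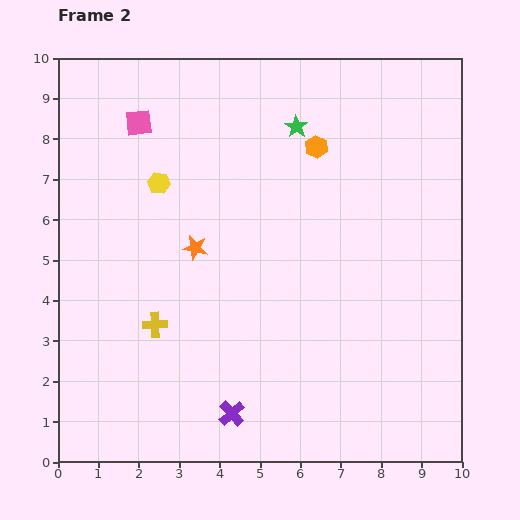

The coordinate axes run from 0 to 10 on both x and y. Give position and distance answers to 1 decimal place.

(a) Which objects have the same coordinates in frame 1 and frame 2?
the green star, the yellow cross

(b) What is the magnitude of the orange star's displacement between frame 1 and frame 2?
3.5

The orange star moved from (2.0, 2.1) to (3.4, 5.3), a distance of √(1.4² + 3.2²) ≈ 3.5.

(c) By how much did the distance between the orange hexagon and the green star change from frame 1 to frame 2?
-3.2

Distance in frame 1: 3.9. Distance in frame 2: 0.7.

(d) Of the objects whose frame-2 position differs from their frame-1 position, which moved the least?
the pink square

(moved 1.6)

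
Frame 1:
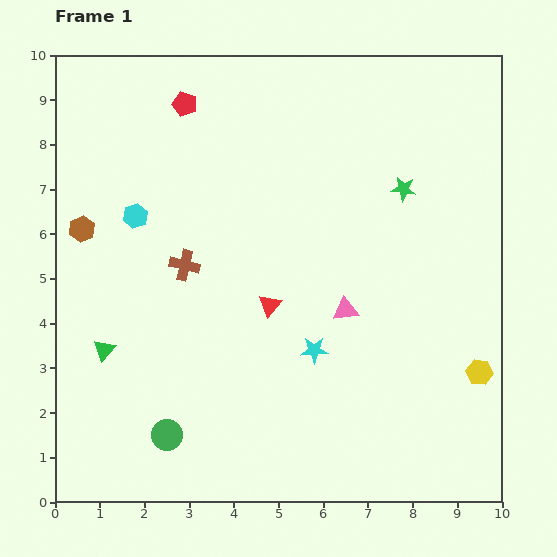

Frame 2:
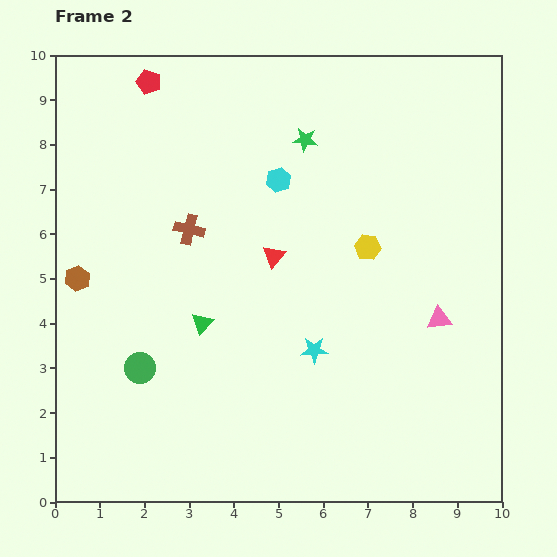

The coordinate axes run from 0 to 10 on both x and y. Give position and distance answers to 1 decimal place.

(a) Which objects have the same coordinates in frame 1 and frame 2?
the cyan star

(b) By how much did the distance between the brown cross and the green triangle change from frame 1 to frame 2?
-0.5

Distance in frame 1: 2.6. Distance in frame 2: 2.1.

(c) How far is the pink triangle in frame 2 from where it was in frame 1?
2.1

The pink triangle moved from (6.5, 4.3) to (8.6, 4.1), a distance of √(2.1² + 0.2²) ≈ 2.1.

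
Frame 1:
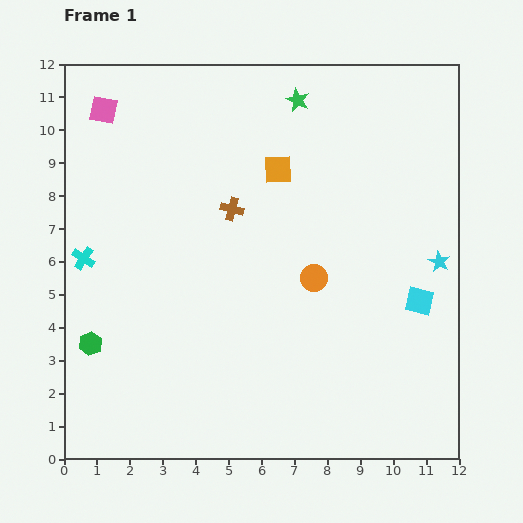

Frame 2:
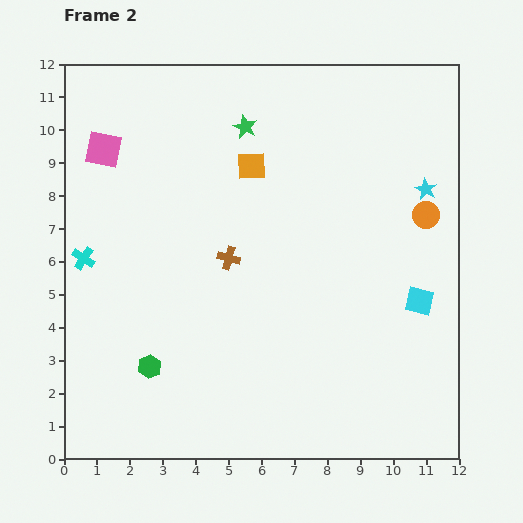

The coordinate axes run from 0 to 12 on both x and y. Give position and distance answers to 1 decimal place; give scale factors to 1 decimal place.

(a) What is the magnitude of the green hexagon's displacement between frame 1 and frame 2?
1.9

The green hexagon moved from (0.8, 3.5) to (2.6, 2.8), a distance of √(1.8² + 0.7²) ≈ 1.9.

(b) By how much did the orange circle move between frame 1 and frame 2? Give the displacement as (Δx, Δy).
(3.4, 1.9)

The orange circle was at (7.6, 5.5) in frame 1 and (11.0, 7.4) in frame 2.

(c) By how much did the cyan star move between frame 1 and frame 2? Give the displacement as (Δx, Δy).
(-0.4, 2.2)

The cyan star was at (11.4, 6.0) in frame 1 and (11.0, 8.2) in frame 2.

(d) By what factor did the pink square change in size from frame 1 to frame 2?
1.3×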